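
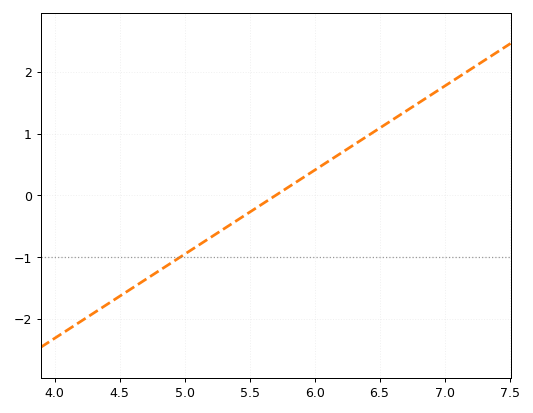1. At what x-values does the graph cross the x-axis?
5.7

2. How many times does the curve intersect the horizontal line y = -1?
1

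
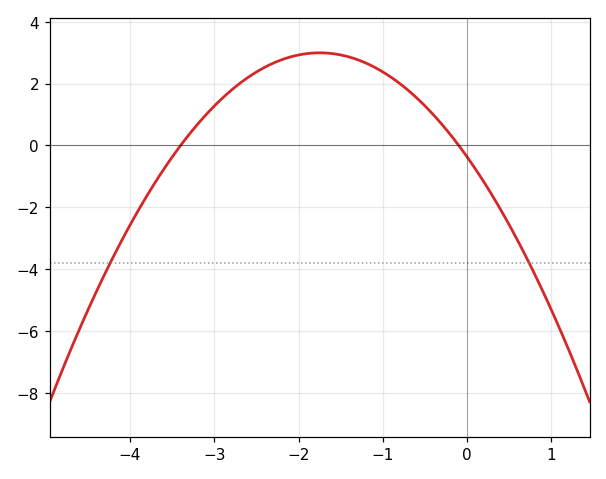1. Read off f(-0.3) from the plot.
0.6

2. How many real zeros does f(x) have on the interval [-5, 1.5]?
2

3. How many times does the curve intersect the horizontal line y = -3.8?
2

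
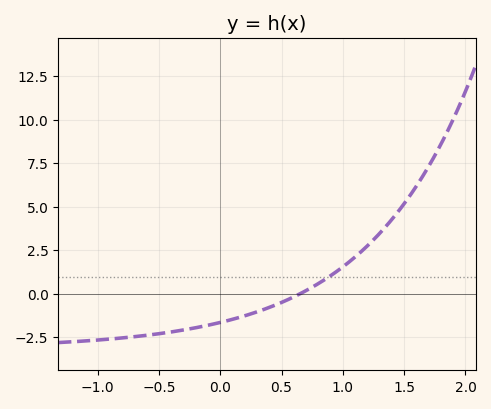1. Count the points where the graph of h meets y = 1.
1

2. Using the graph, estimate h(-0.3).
-2.07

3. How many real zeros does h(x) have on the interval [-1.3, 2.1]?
1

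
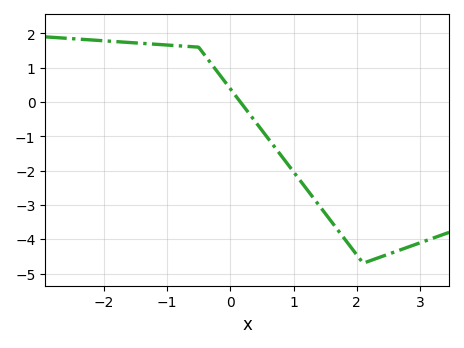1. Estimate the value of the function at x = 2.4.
-4.5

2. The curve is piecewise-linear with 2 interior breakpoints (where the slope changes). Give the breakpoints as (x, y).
(-0.5, 1.6); (2.1, -4.7)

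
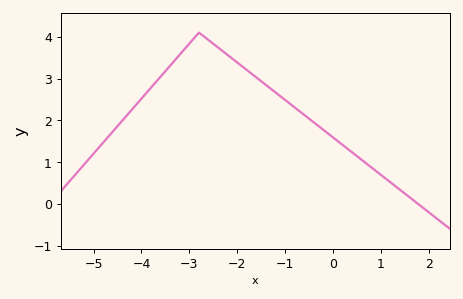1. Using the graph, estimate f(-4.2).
2.3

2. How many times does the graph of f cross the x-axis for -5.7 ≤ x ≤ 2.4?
1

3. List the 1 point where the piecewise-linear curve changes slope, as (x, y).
(-2.8, 4.1)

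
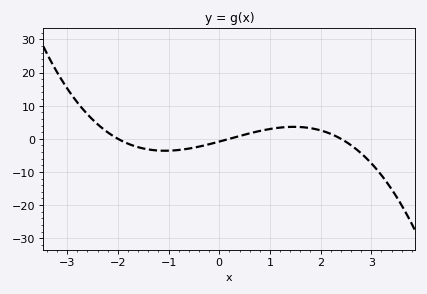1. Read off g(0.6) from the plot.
1.65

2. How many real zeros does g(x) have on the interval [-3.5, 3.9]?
3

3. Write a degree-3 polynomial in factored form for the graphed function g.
y = -0.88(x + 2)(x - 0.2)(x - 2.4)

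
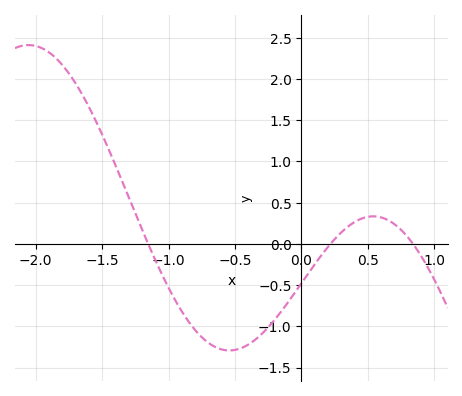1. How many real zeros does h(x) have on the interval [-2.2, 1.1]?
3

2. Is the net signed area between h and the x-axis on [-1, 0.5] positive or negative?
negative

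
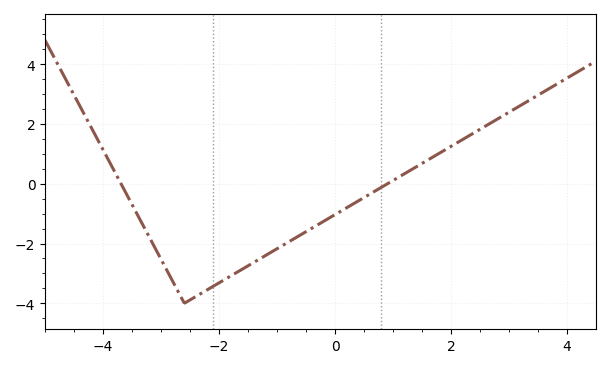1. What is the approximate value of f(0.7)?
-0.233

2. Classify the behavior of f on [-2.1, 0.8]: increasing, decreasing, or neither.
increasing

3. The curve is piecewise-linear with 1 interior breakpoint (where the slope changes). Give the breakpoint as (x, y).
(-2.6, -4)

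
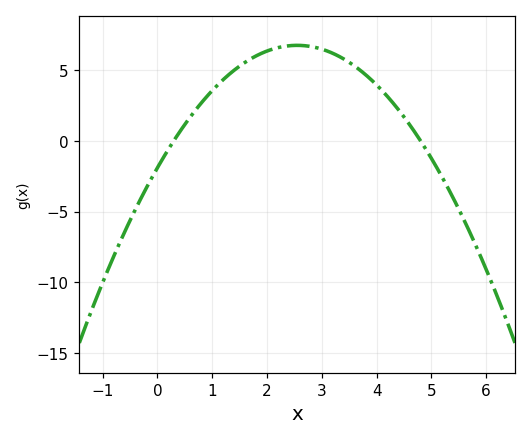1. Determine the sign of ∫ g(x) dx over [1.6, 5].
positive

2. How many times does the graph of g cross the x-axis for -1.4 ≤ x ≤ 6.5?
2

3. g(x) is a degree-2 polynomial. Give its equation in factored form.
y = -1.33(x - 0.3)(x - 4.8)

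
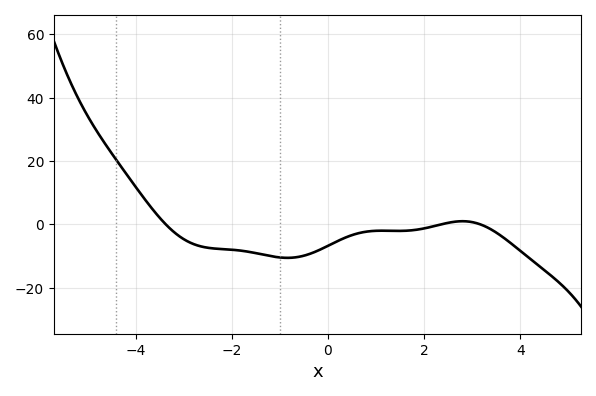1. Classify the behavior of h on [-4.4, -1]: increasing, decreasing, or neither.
decreasing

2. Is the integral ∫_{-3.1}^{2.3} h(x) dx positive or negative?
negative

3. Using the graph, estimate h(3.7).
-4.75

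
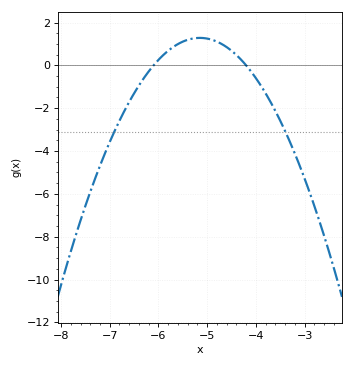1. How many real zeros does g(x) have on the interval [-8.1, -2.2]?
2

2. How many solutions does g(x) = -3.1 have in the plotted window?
2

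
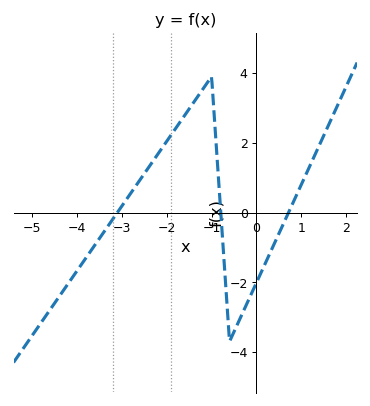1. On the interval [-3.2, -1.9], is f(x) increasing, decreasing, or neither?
increasing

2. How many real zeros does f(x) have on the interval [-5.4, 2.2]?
3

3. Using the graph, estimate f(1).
0.8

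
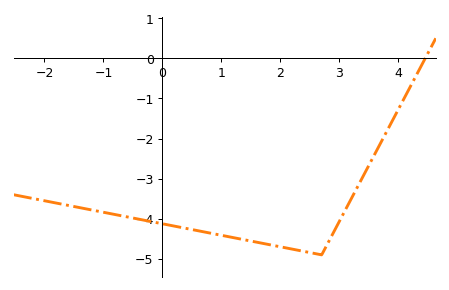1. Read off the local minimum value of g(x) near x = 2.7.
-4.9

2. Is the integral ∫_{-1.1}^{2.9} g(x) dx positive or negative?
negative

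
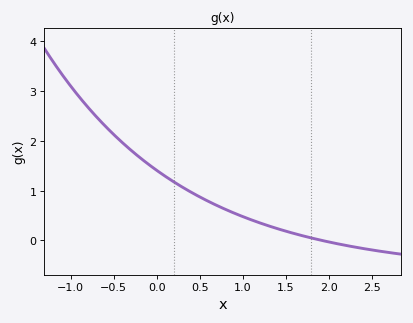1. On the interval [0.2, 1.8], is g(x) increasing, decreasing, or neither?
decreasing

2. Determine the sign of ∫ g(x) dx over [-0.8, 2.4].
positive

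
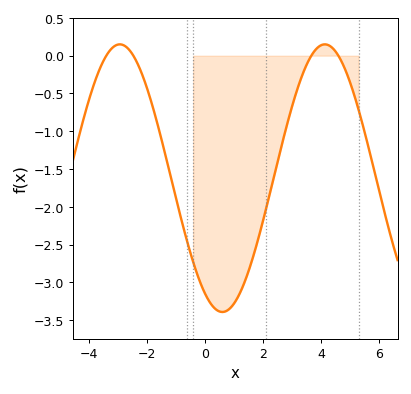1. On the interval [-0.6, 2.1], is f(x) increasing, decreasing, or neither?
neither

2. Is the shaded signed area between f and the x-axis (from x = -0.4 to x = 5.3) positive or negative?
negative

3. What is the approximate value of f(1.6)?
-2.75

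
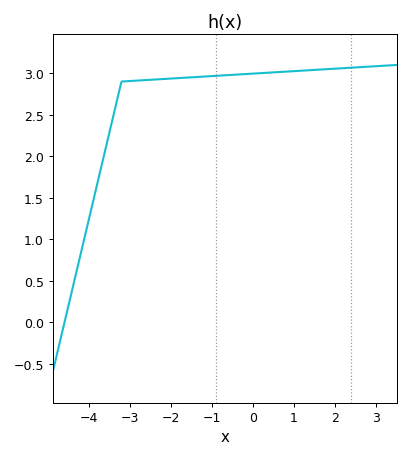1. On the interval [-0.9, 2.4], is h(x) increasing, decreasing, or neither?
increasing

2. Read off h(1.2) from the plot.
3.03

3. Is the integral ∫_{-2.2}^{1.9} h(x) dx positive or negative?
positive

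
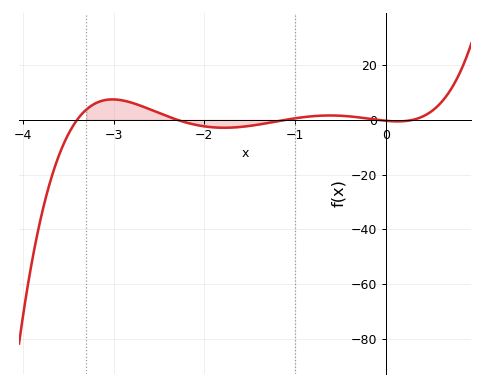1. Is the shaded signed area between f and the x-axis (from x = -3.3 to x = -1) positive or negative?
positive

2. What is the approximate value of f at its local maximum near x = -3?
7.44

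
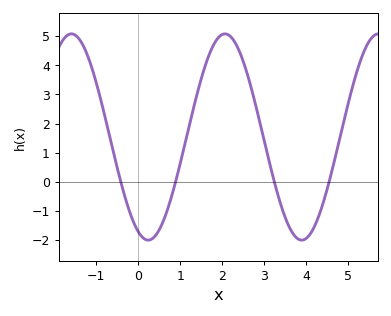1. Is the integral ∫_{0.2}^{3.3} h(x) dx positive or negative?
positive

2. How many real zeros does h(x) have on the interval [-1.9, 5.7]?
4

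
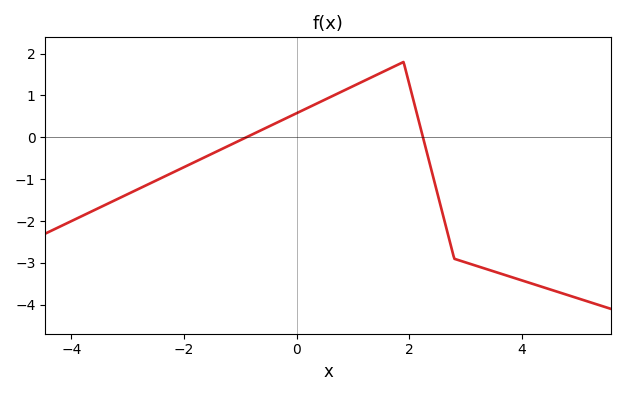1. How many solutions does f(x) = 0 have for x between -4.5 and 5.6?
2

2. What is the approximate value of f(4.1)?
-3.46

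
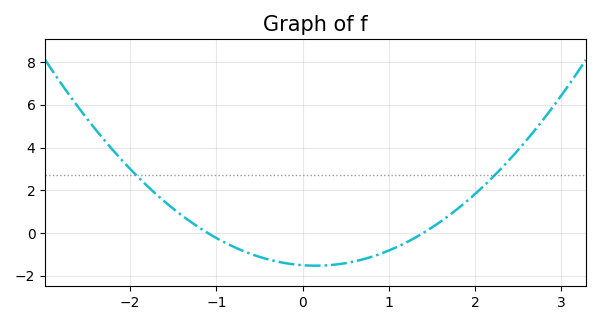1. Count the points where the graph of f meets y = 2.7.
2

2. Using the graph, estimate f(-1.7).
1.8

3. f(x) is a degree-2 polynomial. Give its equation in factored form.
y = 0.98(x + 1.1)(x - 1.4)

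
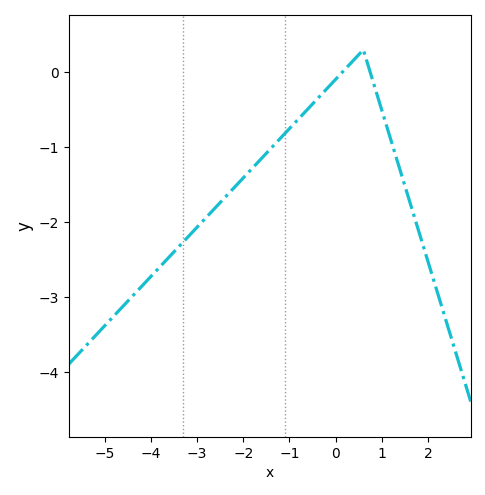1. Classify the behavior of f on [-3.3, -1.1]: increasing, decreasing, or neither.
increasing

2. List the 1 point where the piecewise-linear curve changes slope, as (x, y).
(0.6, 0.3)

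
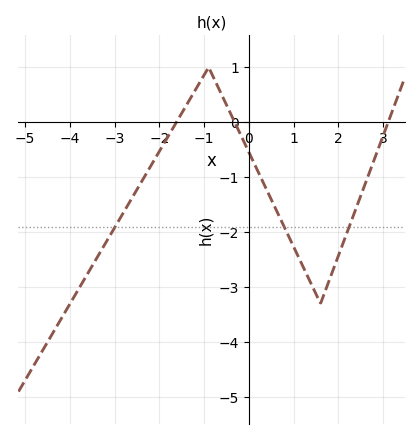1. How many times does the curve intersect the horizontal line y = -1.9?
3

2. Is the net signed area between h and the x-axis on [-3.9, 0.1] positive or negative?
negative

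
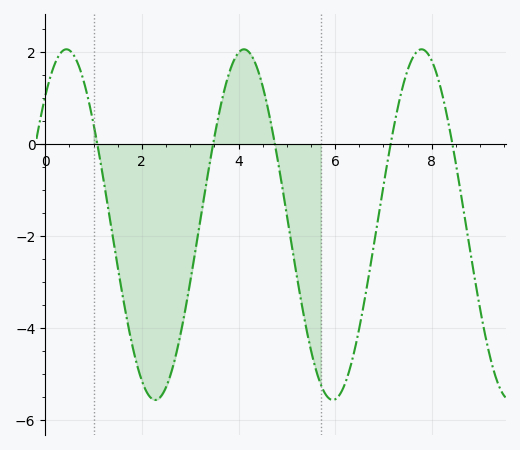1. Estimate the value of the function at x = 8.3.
0.687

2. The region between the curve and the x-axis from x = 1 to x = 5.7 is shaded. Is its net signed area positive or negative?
negative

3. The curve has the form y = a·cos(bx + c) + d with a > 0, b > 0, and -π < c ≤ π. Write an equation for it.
y = 3.81cos(1.71x - 0.75) - 1.75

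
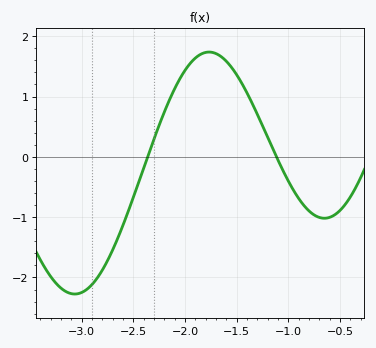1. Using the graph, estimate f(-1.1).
-0.051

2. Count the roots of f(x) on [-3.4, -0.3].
2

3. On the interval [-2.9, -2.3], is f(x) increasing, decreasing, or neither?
increasing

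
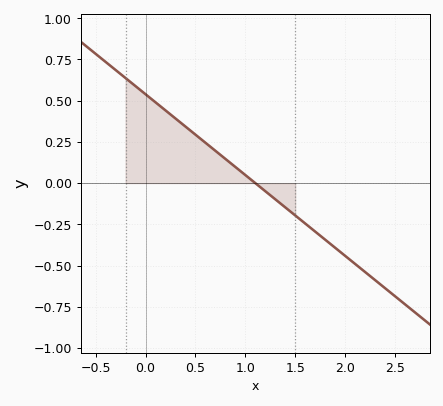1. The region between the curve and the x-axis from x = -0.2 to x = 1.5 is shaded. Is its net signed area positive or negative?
positive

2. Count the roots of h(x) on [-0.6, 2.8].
1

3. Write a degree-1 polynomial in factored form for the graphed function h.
y = -0.49(x - 1.1)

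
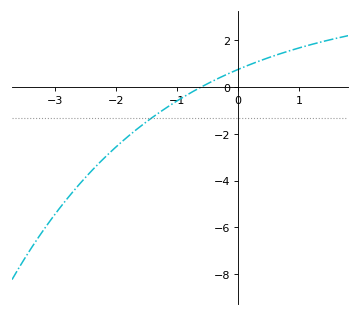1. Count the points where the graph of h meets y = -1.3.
1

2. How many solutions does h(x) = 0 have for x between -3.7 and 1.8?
1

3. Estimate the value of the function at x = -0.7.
-0.127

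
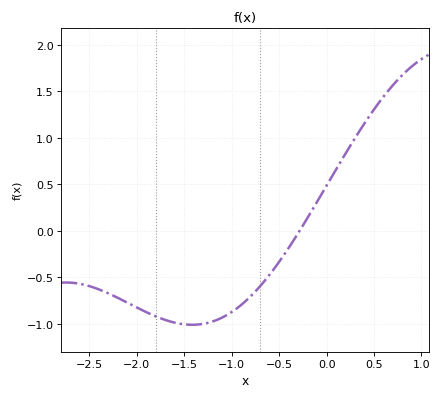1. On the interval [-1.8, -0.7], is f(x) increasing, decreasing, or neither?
neither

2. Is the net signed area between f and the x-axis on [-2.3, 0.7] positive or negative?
negative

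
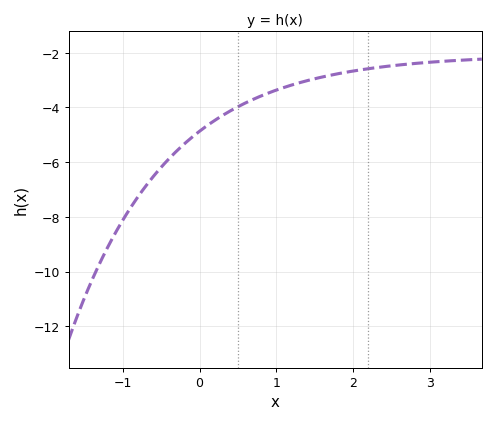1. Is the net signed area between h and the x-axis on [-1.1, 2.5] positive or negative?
negative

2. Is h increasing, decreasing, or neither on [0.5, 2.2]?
increasing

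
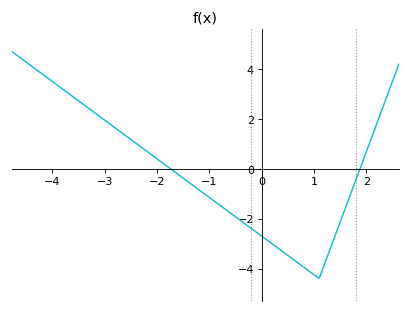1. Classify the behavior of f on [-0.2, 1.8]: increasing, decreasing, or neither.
neither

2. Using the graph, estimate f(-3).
2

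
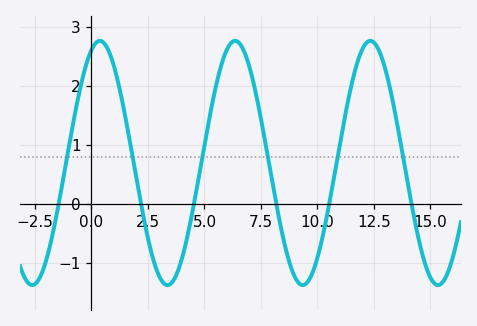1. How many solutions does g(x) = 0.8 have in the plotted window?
6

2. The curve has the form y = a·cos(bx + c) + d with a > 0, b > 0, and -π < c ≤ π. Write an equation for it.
y = 2.07cos(1.1x - 0.39) + 0.7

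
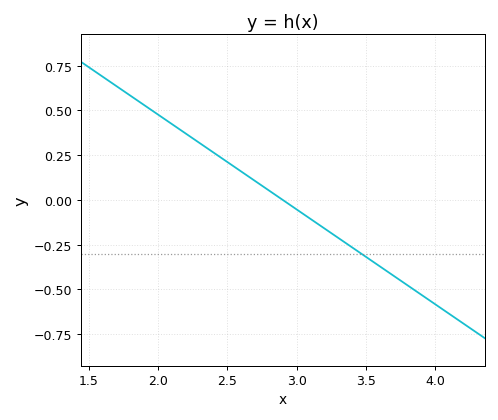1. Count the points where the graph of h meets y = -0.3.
1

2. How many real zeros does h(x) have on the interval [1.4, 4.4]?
1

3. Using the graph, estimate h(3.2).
-0.159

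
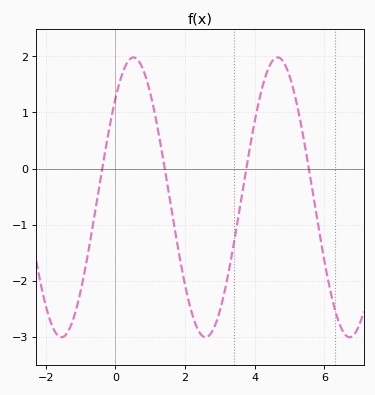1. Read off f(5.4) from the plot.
0.545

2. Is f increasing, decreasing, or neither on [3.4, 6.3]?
neither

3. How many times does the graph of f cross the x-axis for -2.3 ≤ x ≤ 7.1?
4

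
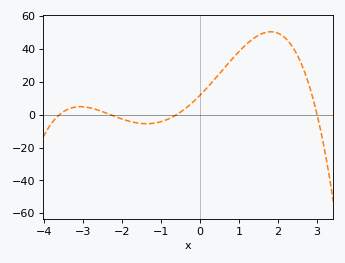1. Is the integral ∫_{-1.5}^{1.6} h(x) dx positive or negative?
positive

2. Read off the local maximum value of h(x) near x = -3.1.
4.83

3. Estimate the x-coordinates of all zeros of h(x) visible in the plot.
-3.6, -2.3, -0.6, 3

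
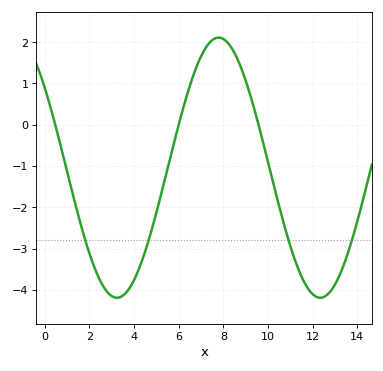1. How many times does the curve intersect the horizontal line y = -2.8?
4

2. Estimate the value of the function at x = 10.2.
-1.3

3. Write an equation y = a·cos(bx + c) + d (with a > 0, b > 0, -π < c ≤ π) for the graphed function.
y = 3.15cos(0.69x + 0.91) - 1.04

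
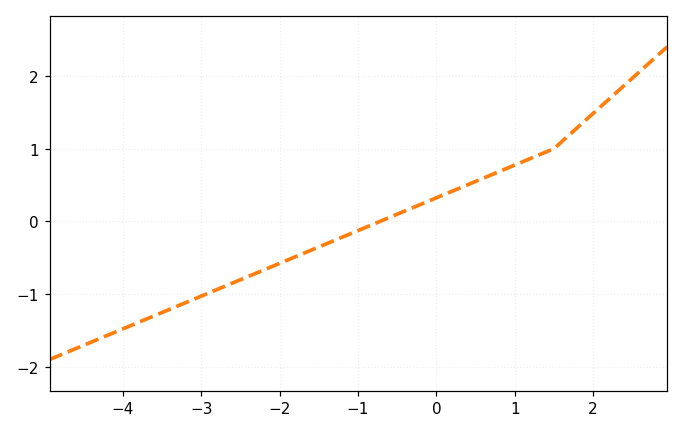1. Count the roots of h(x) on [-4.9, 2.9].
1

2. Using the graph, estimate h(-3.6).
-1.3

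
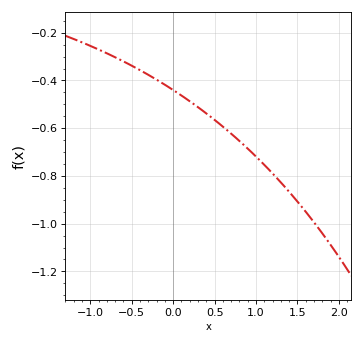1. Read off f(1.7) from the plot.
-1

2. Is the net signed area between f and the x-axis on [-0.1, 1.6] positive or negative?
negative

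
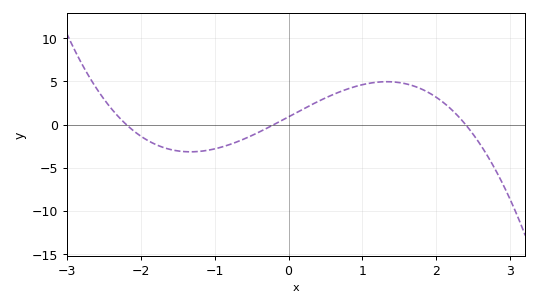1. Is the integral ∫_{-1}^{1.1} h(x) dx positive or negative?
positive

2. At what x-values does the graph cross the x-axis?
-2.2, -0.2, 2.4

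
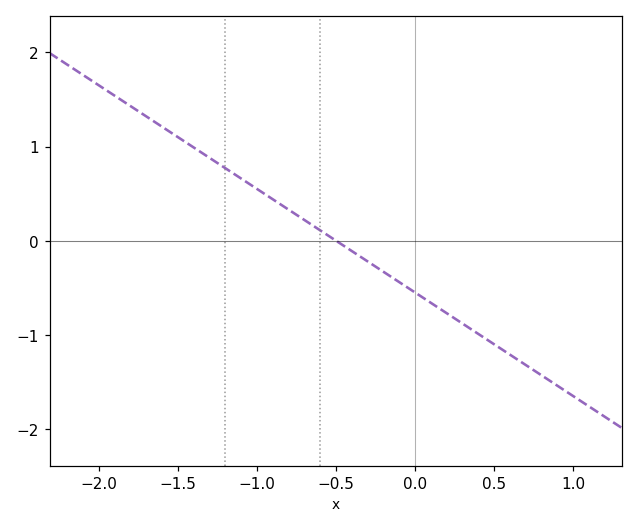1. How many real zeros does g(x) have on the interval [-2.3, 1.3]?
1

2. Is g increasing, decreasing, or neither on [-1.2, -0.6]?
decreasing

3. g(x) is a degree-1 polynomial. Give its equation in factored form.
y = -1.1(x + 0.5)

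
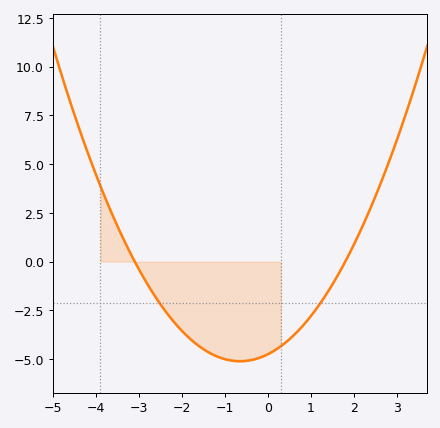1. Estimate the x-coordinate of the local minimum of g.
-0.6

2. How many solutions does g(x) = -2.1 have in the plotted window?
2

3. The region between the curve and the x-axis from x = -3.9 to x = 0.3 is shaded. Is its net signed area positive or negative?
negative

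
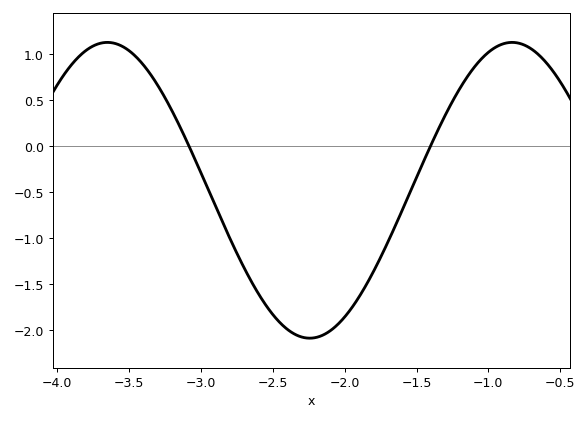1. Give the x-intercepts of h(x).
-3.1, -1.4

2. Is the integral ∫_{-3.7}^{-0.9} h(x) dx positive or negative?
negative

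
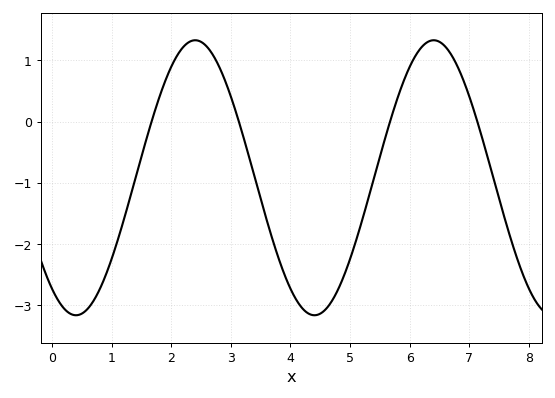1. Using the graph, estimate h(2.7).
1.1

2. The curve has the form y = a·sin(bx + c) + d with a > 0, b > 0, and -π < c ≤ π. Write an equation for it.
y = 2.25sin(1.6x - 2.2) - 0.92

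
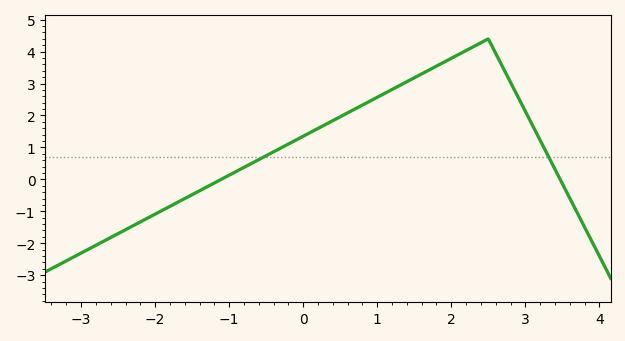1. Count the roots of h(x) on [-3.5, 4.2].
2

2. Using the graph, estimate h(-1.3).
-0.235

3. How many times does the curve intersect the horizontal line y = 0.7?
2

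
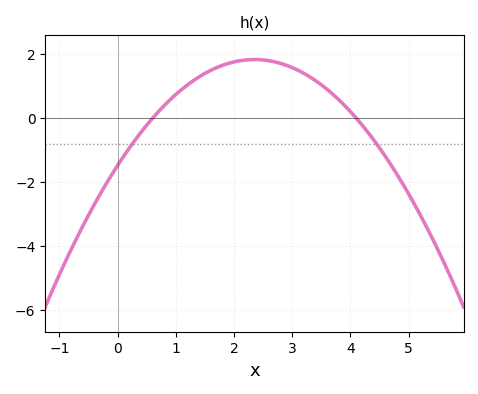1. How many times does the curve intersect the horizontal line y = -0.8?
2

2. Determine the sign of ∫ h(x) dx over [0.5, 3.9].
positive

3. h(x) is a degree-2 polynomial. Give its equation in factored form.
y = -0.6(x - 0.6)(x - 4.1)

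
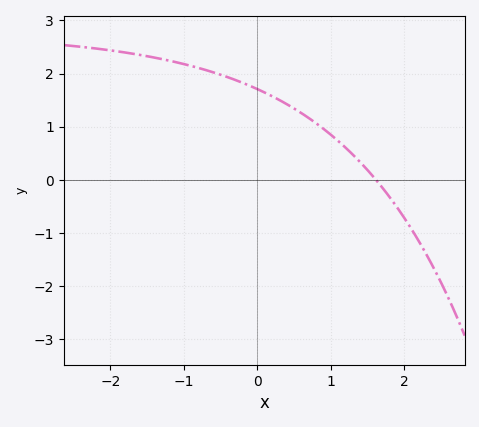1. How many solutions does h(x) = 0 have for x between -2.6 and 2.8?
1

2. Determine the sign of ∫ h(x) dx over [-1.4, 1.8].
positive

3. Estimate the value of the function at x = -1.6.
2.4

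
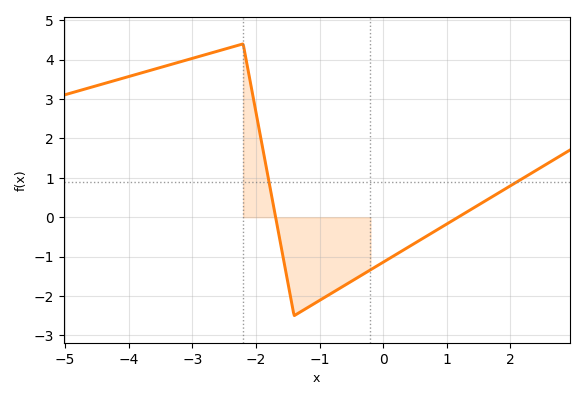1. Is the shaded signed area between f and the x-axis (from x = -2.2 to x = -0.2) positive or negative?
negative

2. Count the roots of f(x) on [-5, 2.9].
2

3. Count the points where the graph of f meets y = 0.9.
2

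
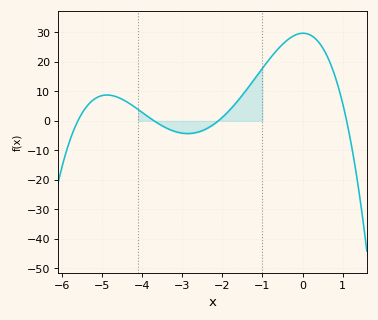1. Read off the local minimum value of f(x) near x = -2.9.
-4.29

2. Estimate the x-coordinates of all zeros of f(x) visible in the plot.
-5.6, -3.7, -2.1, 1.1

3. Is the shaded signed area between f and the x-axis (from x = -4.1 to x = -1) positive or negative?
positive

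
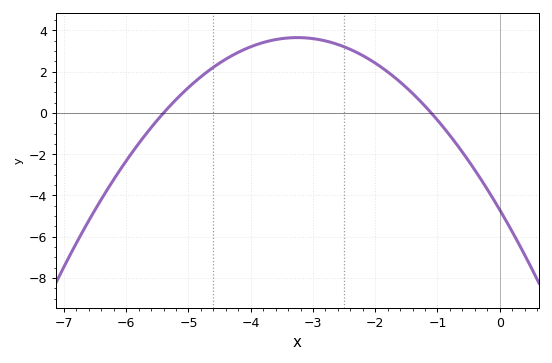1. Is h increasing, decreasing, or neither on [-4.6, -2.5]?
neither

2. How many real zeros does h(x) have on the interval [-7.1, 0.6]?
2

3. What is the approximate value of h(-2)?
2.4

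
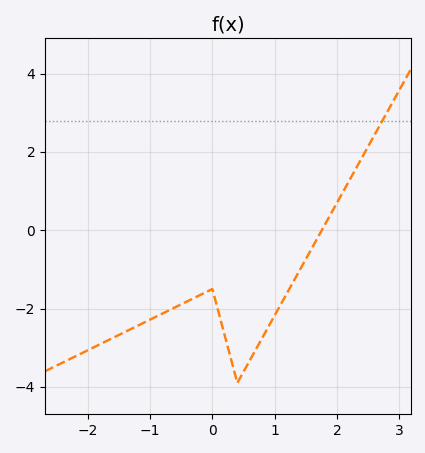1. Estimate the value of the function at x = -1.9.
-2.98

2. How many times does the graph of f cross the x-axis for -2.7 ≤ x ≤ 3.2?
1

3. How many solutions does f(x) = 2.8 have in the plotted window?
1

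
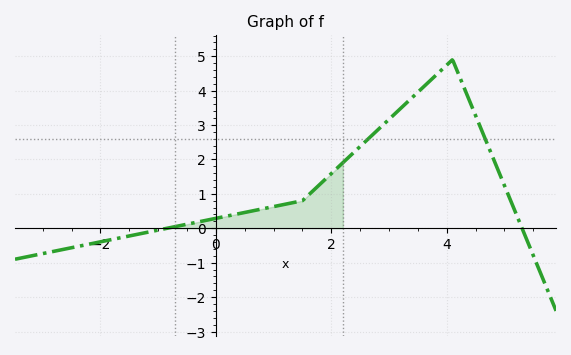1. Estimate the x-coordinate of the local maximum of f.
4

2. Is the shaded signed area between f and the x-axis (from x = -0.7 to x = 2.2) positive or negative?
positive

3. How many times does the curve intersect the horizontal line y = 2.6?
2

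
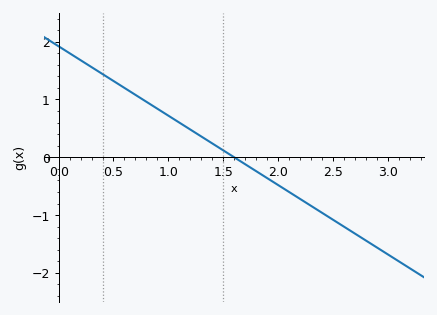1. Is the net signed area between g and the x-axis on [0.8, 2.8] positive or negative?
negative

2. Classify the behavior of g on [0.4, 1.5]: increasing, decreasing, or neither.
decreasing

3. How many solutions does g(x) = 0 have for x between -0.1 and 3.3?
1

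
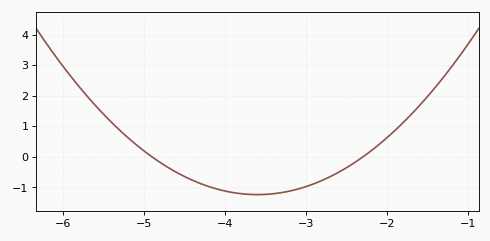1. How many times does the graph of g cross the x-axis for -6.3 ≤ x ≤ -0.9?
2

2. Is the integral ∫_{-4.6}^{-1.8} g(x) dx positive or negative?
negative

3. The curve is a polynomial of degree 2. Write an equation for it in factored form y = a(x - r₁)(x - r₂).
y = 0.73(x + 4.9)(x + 2.3)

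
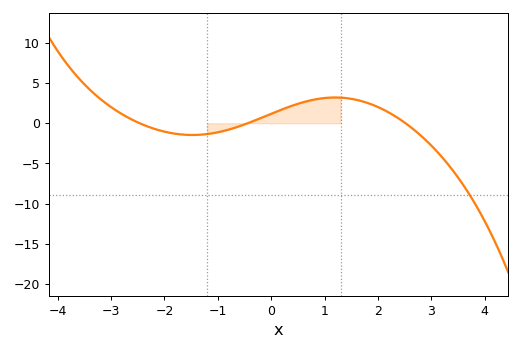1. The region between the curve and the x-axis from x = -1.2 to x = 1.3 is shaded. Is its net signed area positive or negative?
positive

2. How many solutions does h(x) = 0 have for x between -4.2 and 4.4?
3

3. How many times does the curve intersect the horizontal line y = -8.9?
1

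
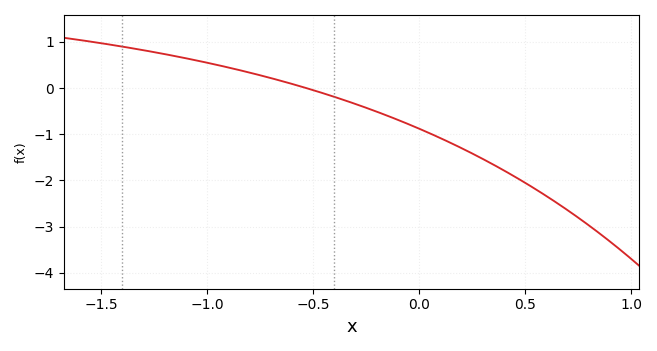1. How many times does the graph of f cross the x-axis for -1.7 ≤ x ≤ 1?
1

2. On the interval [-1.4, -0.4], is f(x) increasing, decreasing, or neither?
decreasing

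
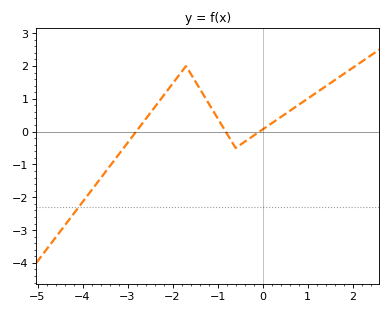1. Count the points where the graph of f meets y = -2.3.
1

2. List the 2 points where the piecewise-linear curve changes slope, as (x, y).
(-1.7, 2); (-0.6, -0.5)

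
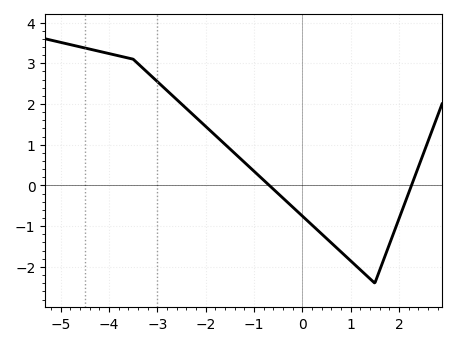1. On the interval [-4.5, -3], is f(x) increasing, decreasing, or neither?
decreasing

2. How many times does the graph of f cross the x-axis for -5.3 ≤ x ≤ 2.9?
2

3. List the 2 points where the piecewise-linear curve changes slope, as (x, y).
(-3.5, 3.1); (1.5, -2.4)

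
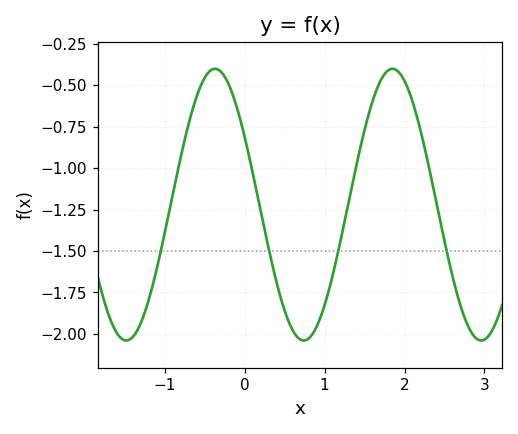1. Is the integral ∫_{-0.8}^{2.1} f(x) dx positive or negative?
negative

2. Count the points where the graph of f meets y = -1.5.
4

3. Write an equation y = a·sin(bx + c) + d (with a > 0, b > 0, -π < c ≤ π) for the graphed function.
y = 0.82sin(2.8x + 2.6) - 1.22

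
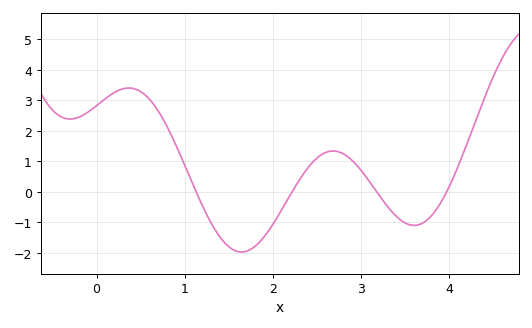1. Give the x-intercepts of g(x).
1.1, 2.2, 3.2, 4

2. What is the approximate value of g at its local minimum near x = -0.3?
2.4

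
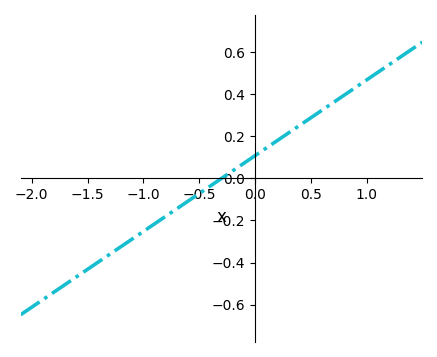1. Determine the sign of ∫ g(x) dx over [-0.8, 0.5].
positive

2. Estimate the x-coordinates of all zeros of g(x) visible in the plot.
-0.3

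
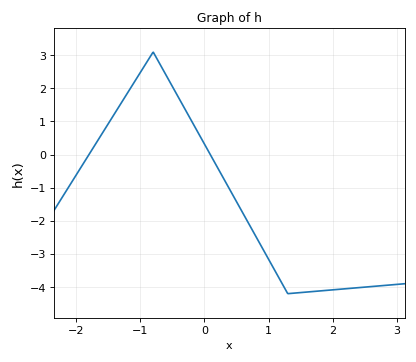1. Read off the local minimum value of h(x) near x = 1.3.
-4.2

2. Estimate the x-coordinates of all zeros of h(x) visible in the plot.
-1.8, 0.1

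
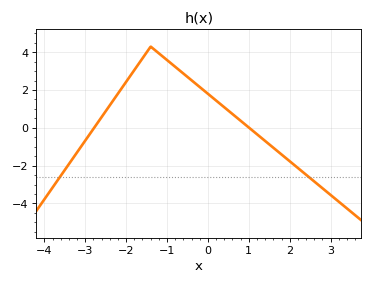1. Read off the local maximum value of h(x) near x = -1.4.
4.3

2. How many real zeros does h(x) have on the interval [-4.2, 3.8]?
2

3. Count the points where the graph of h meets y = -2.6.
2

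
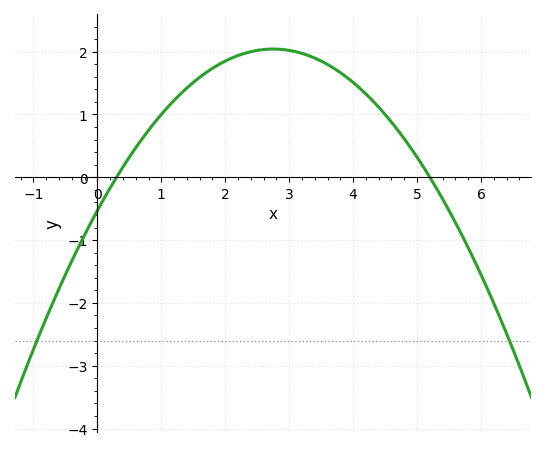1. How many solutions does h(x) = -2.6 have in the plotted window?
2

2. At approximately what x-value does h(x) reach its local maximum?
2.8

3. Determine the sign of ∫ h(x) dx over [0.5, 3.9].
positive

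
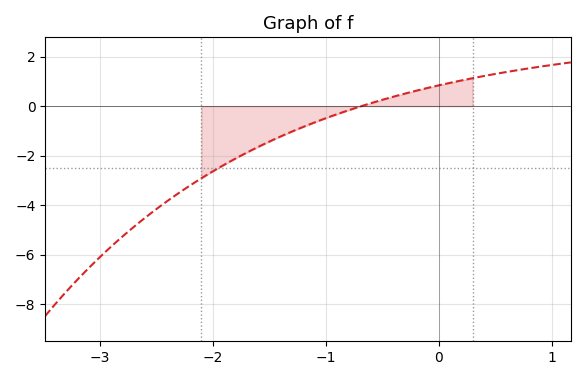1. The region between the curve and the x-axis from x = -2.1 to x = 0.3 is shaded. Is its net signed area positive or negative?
negative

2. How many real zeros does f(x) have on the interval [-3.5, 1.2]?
1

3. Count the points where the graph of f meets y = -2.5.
1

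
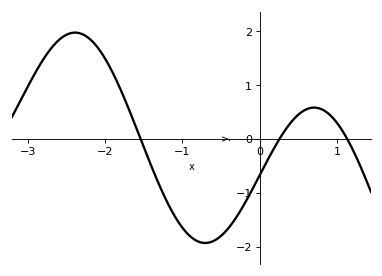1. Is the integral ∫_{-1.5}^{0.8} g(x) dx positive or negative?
negative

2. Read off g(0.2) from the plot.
-0.137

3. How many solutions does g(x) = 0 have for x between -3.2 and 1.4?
3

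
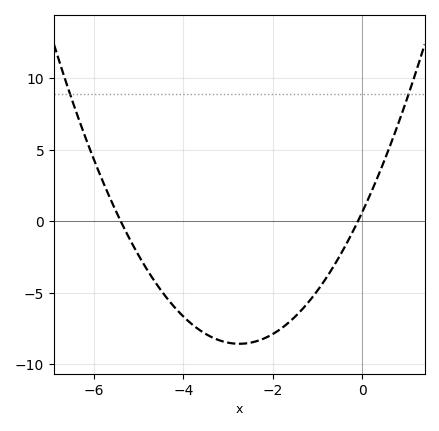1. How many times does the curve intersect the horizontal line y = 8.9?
2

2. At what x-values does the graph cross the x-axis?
-5.4, -0.1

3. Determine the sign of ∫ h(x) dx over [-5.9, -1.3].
negative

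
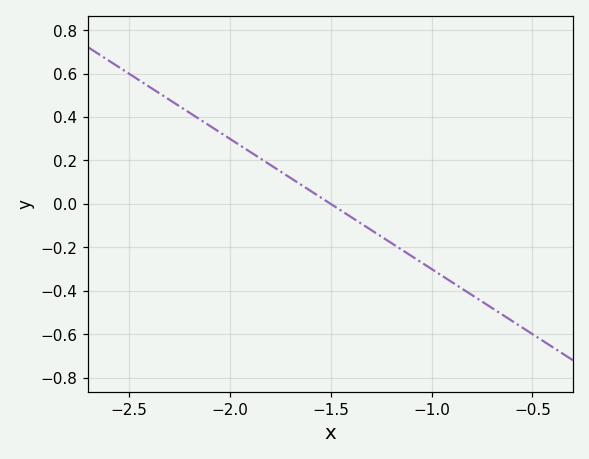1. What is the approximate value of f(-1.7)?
0.12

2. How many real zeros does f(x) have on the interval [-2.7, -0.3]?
1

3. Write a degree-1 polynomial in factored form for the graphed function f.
y = -0.6(x + 1.5)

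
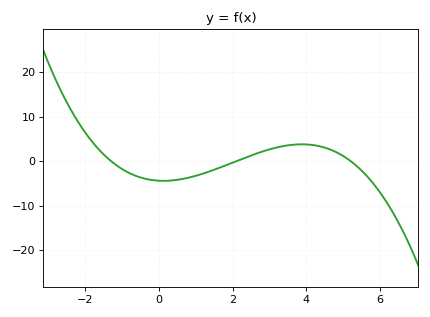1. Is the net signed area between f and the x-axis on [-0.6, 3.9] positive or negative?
negative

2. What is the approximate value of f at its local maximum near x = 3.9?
3.77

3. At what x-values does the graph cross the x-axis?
-1.3, 2.1, 5.2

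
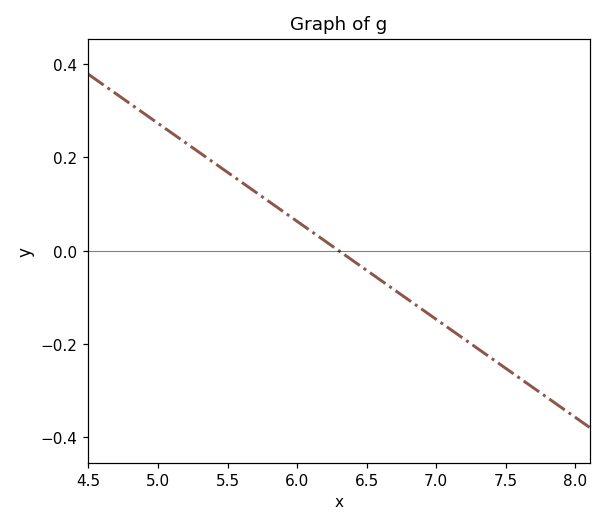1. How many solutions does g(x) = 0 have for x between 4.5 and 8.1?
1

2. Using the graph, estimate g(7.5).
-0.252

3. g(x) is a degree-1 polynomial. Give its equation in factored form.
y = -0.21(x - 6.3)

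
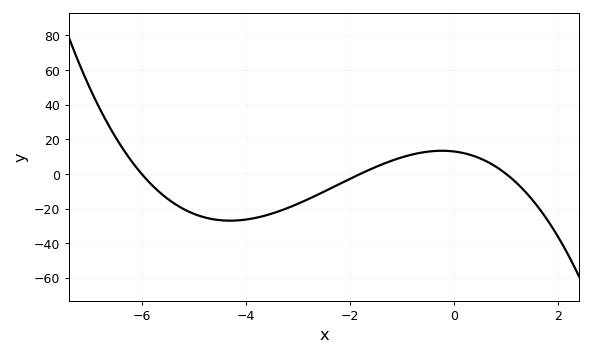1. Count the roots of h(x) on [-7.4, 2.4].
3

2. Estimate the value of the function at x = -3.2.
-19.8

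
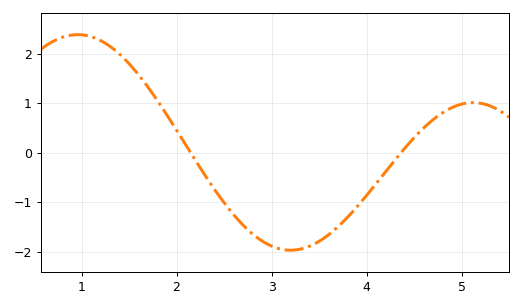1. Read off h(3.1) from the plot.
-1.95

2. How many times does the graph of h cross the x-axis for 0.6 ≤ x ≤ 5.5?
2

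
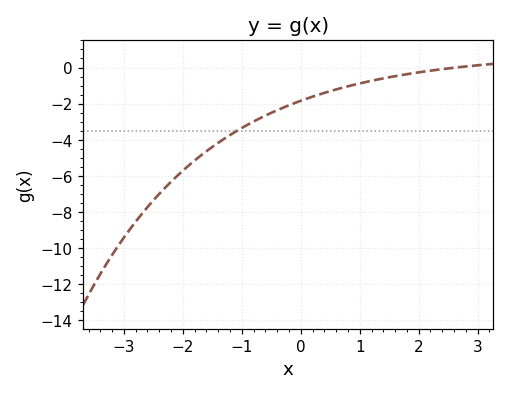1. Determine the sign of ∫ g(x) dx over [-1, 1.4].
negative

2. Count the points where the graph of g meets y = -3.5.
1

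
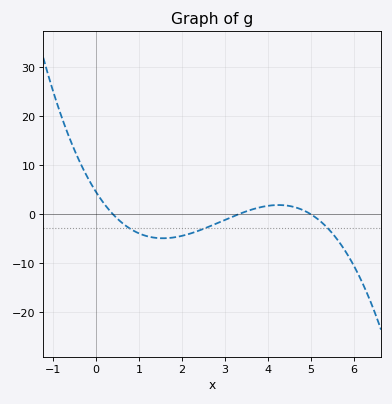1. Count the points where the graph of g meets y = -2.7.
3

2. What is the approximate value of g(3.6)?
0.941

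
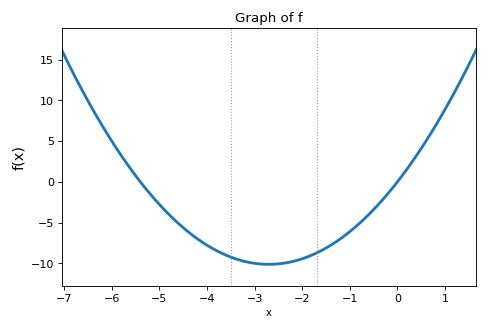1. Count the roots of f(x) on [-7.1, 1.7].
2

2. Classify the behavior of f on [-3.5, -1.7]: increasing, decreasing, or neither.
neither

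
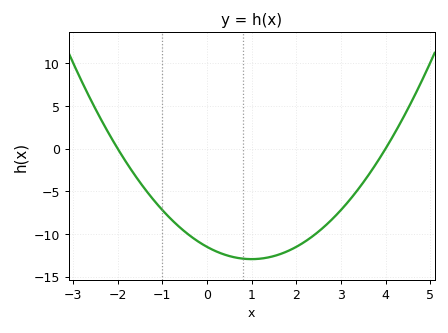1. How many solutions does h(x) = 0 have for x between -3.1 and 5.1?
2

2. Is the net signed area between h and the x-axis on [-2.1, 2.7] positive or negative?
negative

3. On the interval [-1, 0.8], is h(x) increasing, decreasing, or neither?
decreasing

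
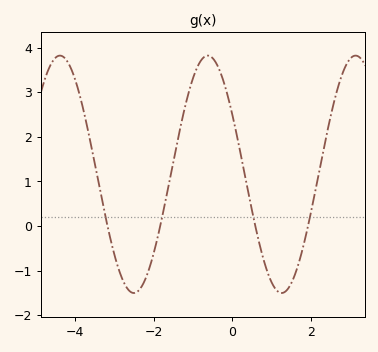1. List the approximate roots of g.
-3.2, -1.8, 0.6, 2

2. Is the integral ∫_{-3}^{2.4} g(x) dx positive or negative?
positive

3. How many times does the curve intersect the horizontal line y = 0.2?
4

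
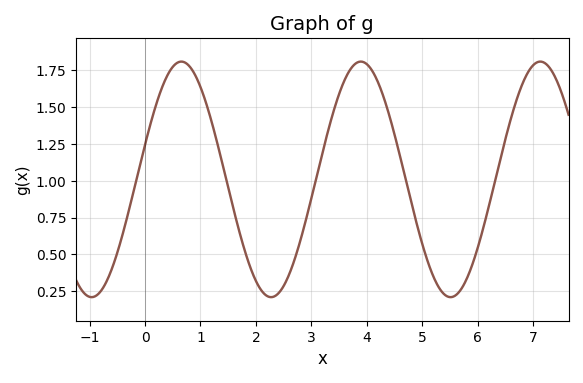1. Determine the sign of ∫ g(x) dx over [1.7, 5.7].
positive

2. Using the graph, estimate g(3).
0.88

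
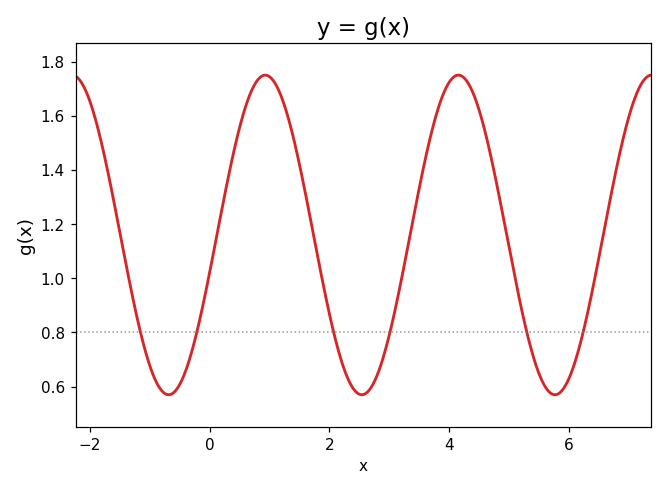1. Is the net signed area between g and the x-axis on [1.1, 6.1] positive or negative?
positive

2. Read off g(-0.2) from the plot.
0.812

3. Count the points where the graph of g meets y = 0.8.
6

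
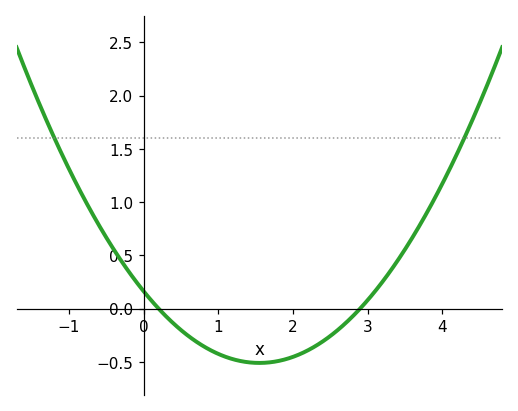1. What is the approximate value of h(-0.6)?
0.8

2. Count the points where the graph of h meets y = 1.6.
2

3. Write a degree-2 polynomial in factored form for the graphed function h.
y = 0.28(x - 0.2)(x - 2.9)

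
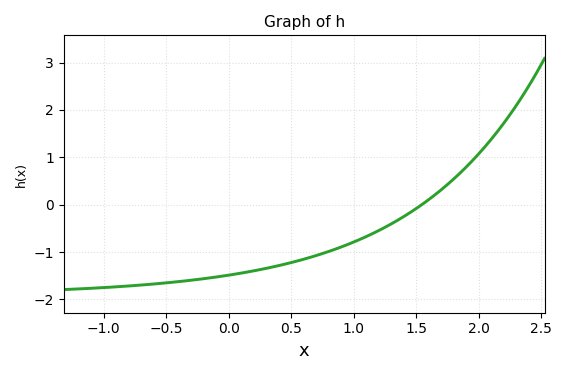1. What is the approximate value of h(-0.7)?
-1.7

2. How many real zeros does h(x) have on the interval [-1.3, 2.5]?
1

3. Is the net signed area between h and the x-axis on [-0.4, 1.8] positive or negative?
negative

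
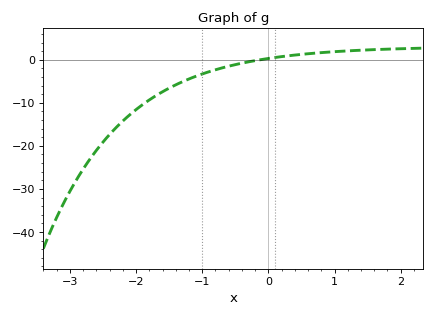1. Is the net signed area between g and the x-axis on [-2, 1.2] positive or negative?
negative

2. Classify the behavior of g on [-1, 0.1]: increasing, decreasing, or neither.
increasing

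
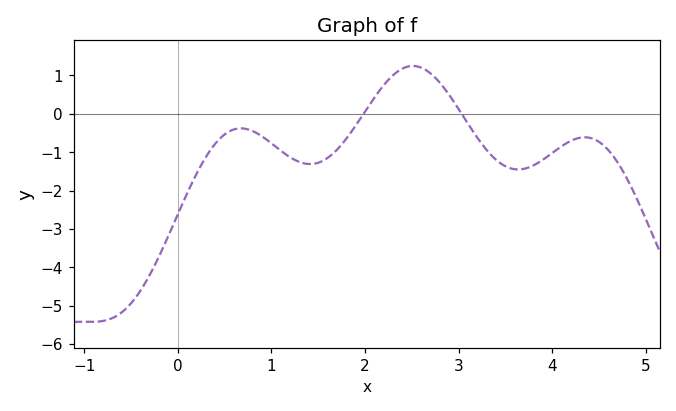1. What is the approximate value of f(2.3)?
1.01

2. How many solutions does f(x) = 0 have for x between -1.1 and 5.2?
2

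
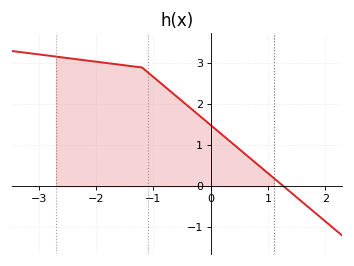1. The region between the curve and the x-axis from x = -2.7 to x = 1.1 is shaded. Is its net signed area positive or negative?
positive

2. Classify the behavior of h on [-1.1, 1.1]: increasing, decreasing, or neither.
decreasing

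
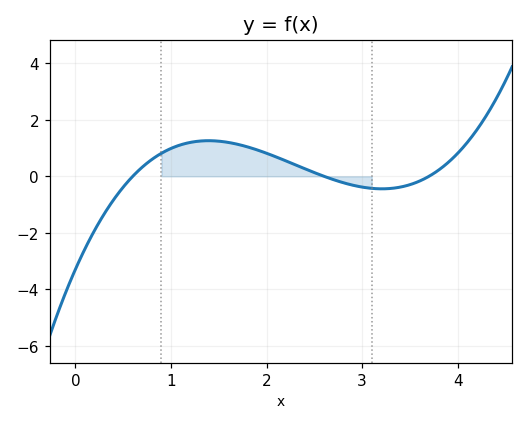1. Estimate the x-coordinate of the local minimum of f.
3.2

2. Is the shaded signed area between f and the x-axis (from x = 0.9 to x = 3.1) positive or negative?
positive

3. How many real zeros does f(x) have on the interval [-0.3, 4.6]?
3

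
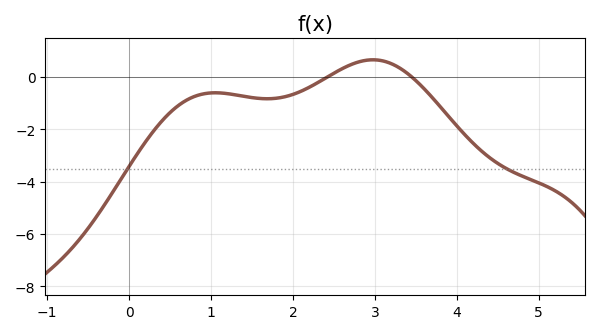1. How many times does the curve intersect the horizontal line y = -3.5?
2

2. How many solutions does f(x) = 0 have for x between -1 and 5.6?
2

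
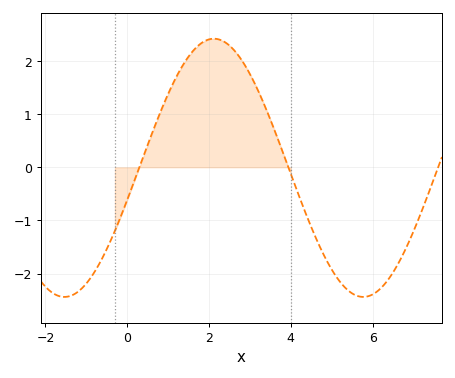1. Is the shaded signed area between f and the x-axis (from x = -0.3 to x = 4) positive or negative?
positive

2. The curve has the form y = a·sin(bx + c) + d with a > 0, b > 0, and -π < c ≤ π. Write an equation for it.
y = 2.43sin(0.86x - 0.25) - 0.01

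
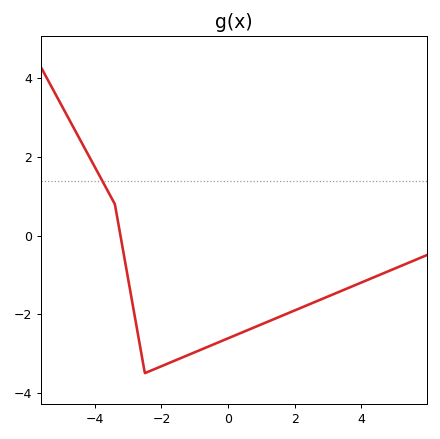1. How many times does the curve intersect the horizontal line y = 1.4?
1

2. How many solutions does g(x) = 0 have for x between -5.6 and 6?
1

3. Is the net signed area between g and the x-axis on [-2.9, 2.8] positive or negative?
negative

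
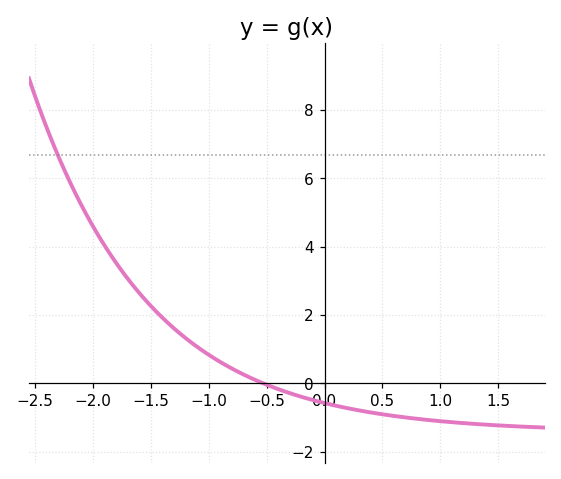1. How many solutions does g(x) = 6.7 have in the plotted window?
1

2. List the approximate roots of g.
-0.531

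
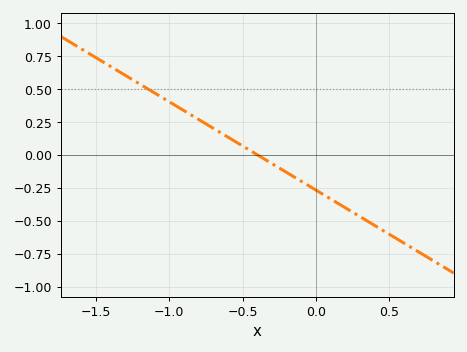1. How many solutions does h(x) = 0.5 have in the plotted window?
1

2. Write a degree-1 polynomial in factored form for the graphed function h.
y = -0.67(x + 0.4)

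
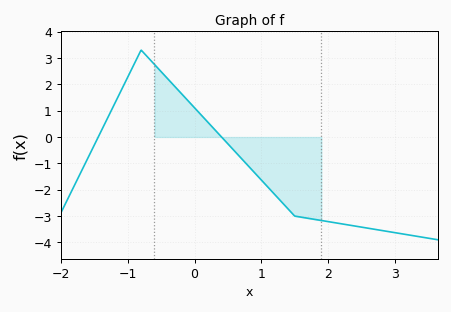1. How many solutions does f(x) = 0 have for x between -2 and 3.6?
2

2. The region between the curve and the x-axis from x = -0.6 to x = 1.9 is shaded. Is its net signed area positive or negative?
negative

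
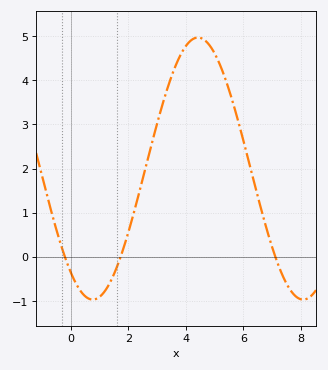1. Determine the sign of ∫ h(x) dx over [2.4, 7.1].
positive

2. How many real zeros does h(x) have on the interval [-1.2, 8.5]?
3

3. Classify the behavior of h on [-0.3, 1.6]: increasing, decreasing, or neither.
neither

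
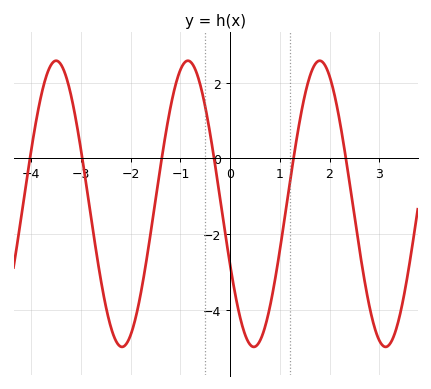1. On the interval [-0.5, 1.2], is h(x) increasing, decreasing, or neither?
neither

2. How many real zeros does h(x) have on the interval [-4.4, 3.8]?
6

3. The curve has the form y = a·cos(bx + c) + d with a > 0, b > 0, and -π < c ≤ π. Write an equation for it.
y = 3.78cos(2.37x + 2.01) - 1.2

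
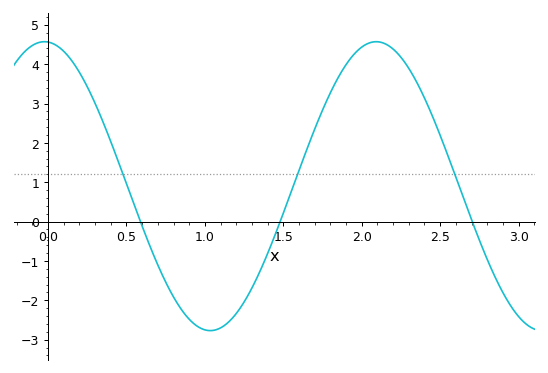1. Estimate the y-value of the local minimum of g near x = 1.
-2.77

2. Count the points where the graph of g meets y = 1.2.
3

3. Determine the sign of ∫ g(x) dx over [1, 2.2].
positive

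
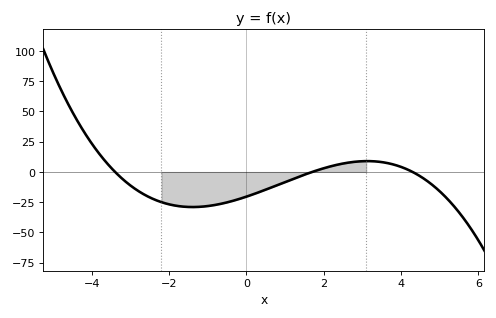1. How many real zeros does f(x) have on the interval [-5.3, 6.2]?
3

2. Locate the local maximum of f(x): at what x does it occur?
3.13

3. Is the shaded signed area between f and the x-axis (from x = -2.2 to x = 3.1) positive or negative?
negative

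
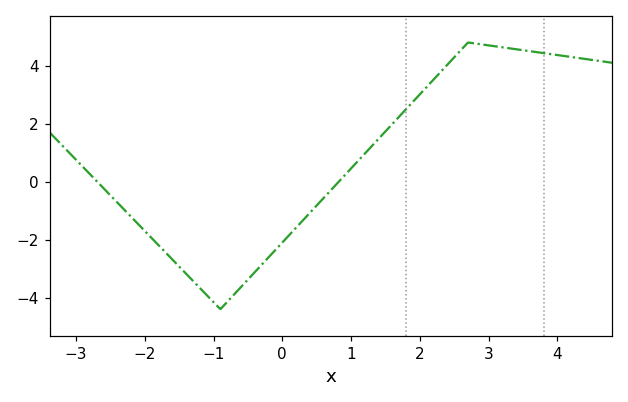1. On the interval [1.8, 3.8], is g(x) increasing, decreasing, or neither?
neither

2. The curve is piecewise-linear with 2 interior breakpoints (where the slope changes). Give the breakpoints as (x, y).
(-0.9, -4.4); (2.7, 4.8)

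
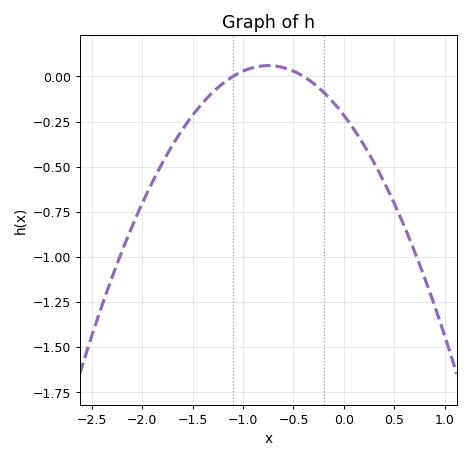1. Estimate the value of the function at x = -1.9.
-0.588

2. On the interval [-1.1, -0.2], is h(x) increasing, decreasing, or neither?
neither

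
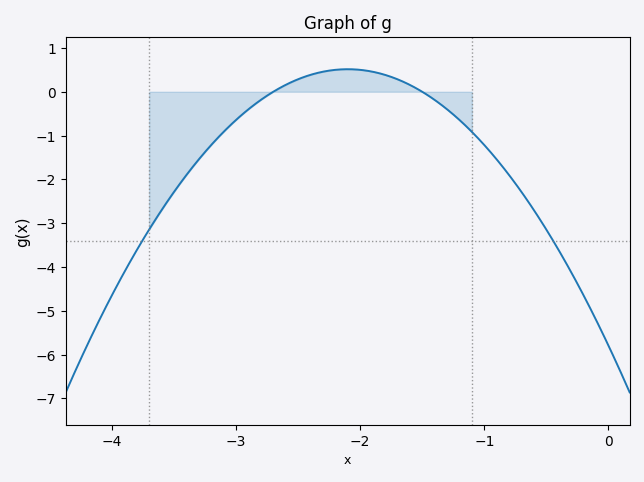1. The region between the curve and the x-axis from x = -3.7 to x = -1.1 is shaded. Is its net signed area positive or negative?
negative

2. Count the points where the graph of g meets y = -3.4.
2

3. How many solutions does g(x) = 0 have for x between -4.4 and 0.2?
2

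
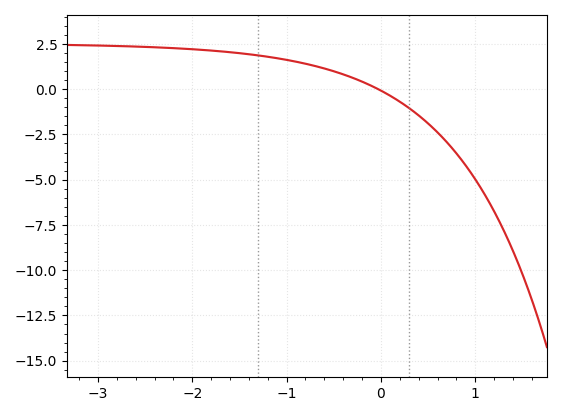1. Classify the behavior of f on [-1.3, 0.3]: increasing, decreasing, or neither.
decreasing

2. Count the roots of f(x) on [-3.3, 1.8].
1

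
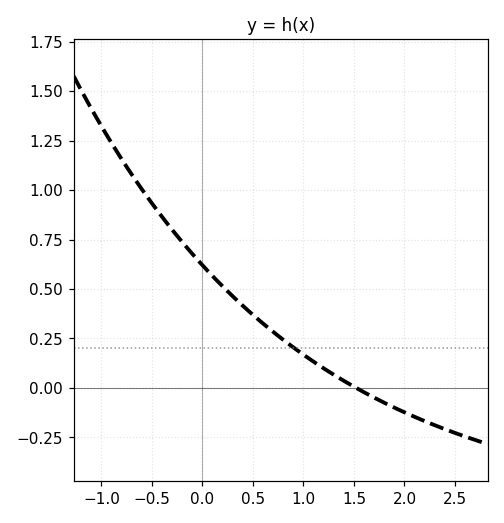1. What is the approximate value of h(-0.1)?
0.677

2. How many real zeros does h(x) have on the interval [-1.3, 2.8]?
1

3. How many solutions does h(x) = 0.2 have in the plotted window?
1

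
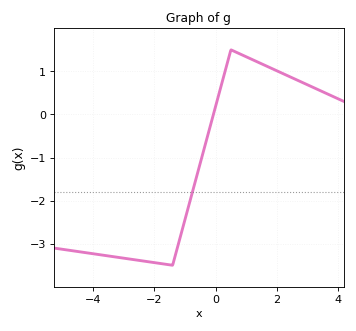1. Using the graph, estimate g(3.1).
0.7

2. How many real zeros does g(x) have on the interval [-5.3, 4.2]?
1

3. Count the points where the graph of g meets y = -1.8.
1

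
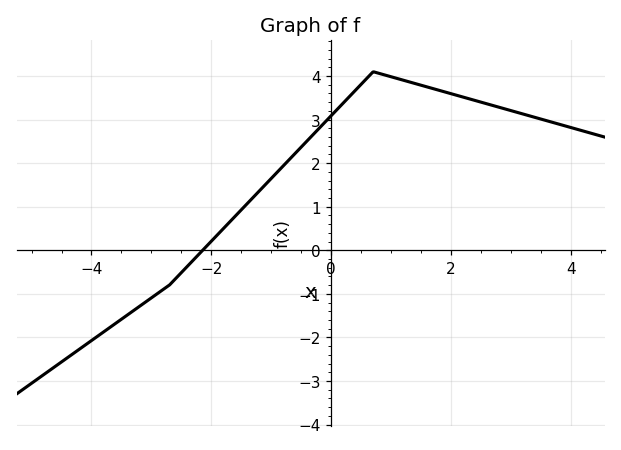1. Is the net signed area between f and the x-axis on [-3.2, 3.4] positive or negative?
positive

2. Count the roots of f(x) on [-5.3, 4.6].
1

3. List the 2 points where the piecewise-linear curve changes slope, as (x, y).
(-2.7, -0.8); (0.7, 4.1)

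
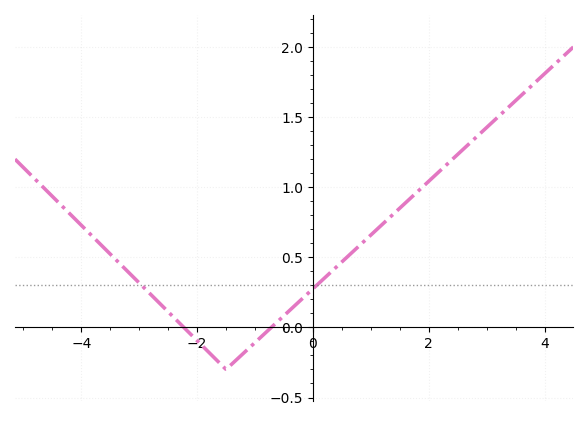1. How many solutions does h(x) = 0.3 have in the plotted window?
2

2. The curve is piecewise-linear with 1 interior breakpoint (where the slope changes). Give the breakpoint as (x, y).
(-1.5, -0.3)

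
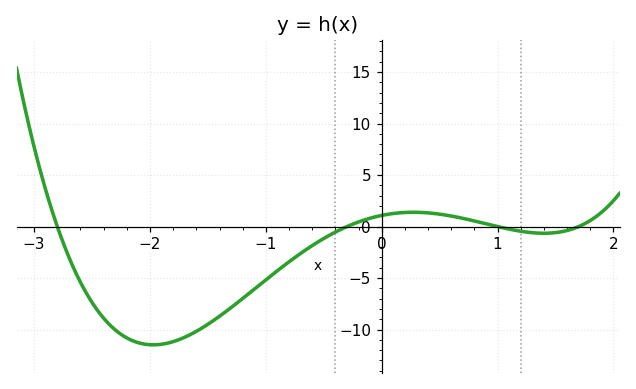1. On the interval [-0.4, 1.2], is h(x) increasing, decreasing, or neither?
neither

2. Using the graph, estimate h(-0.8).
-3.5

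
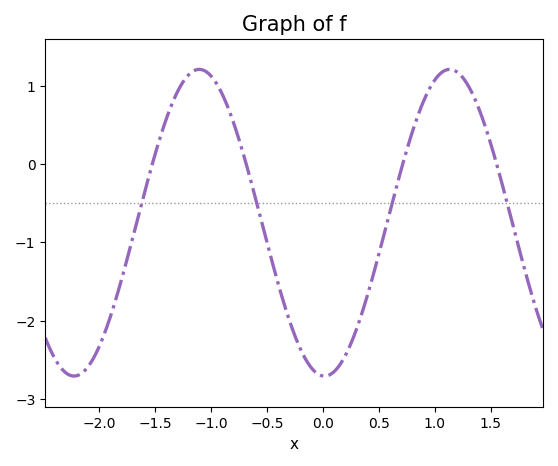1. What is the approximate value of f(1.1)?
1.2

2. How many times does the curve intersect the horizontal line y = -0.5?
4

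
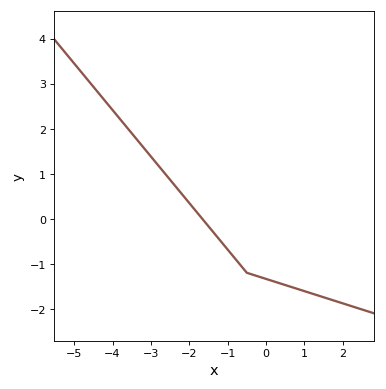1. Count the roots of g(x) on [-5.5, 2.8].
1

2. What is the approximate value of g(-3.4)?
1.8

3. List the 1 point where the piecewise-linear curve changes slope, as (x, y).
(-0.5, -1.2)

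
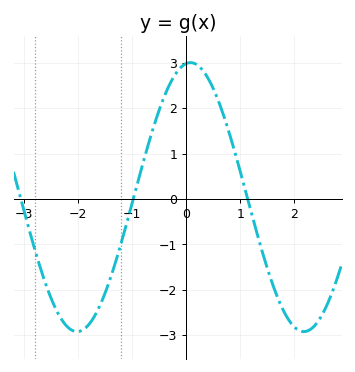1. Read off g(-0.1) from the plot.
2.9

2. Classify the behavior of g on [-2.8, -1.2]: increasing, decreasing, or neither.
neither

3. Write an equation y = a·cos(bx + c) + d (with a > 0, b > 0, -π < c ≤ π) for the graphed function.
y = 2.96cos(1.5x - 0.12) + 0.04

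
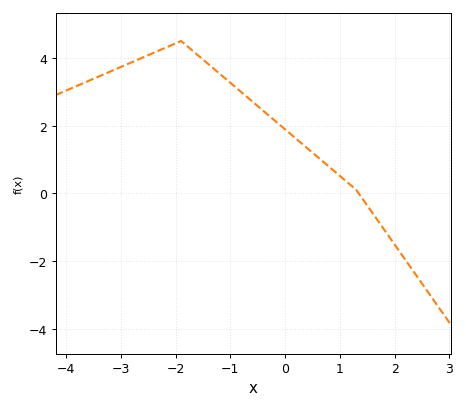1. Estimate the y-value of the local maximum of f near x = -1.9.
4.5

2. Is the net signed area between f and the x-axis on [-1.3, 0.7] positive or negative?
positive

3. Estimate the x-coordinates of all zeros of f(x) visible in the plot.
1.34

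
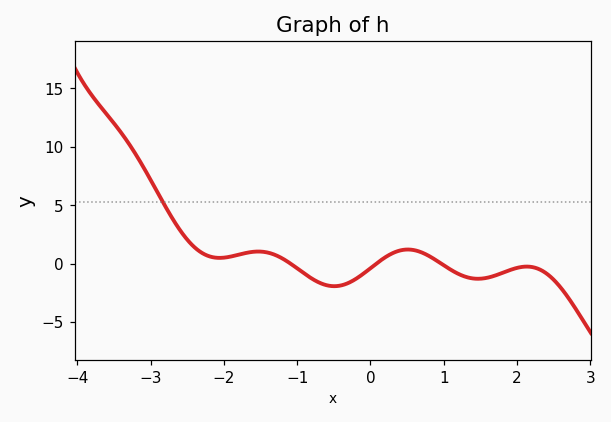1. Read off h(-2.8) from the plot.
5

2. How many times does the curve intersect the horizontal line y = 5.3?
1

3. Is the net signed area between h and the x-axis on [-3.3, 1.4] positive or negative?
positive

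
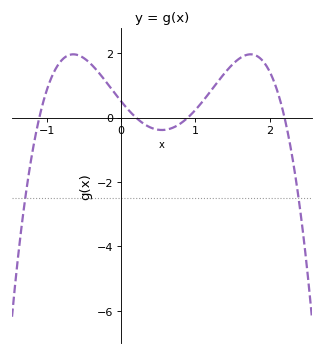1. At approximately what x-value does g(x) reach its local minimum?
0.55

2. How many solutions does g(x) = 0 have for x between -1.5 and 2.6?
4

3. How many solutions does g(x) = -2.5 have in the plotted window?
2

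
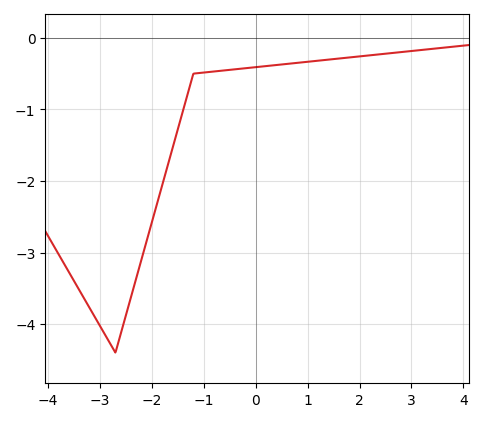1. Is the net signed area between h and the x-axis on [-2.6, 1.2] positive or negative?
negative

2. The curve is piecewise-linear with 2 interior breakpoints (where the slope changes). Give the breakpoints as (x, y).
(-2.7, -4.4); (-1.2, -0.5)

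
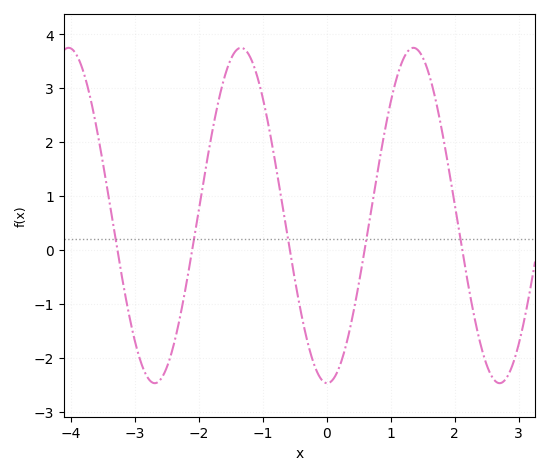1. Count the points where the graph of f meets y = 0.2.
5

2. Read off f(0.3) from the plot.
-1.8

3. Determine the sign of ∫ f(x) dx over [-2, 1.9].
positive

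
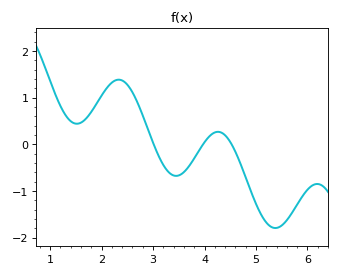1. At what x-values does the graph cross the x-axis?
3.01, 3.97, 4.53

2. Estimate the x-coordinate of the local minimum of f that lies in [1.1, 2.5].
1.52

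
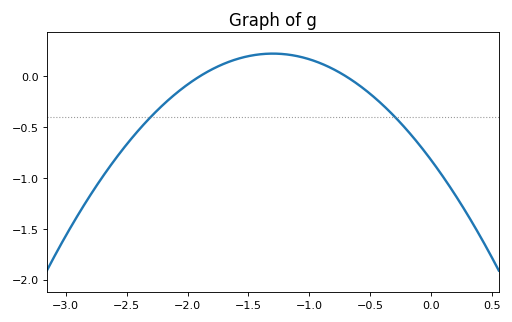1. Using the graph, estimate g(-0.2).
-0.527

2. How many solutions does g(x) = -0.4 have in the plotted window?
2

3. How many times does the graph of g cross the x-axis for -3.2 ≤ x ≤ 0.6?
2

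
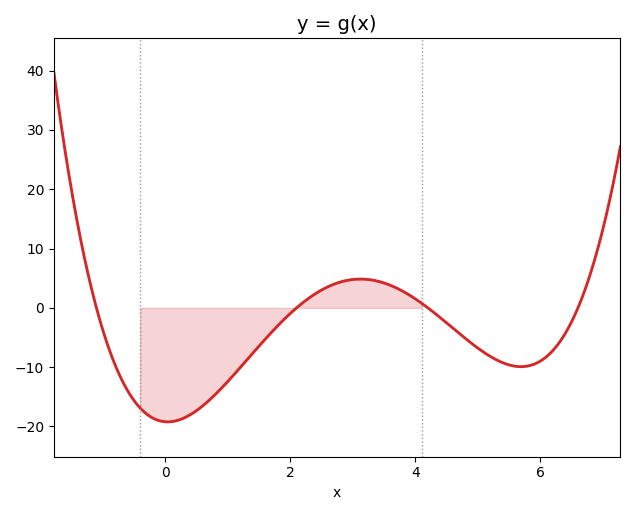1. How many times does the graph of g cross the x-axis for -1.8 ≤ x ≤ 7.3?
4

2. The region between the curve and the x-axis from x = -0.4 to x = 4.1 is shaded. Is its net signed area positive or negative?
negative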